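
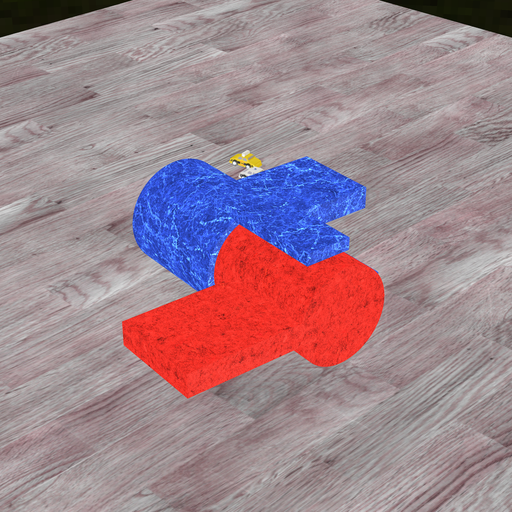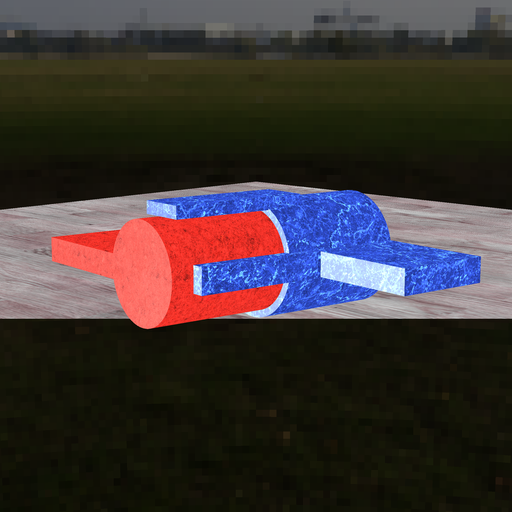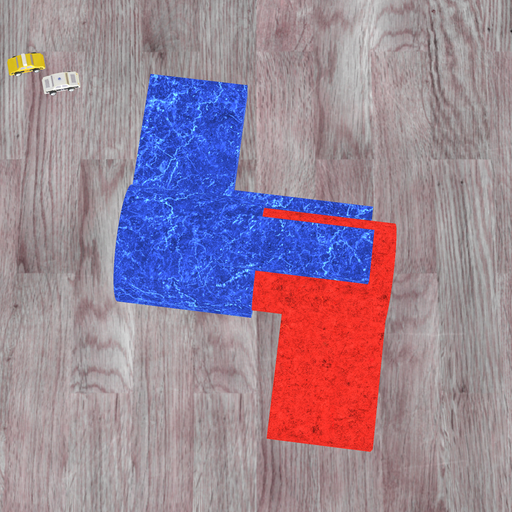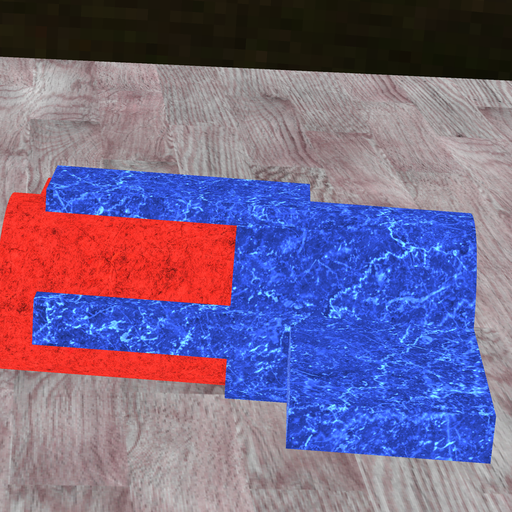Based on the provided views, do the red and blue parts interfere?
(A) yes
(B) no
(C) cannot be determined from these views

(A) yes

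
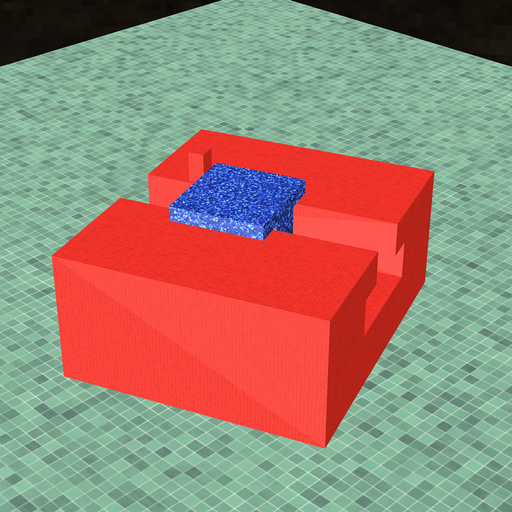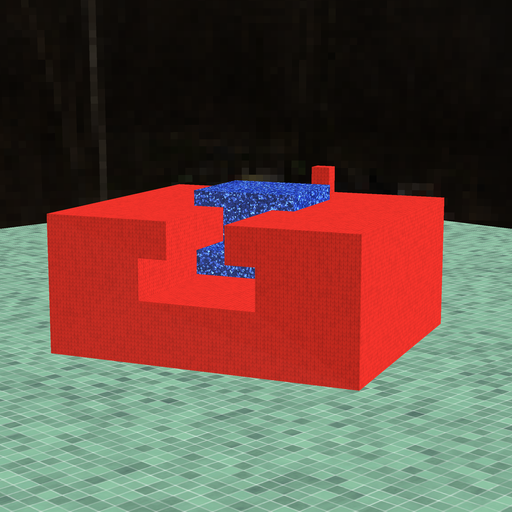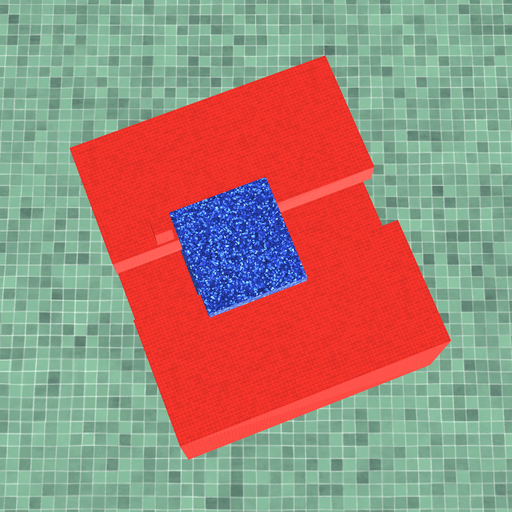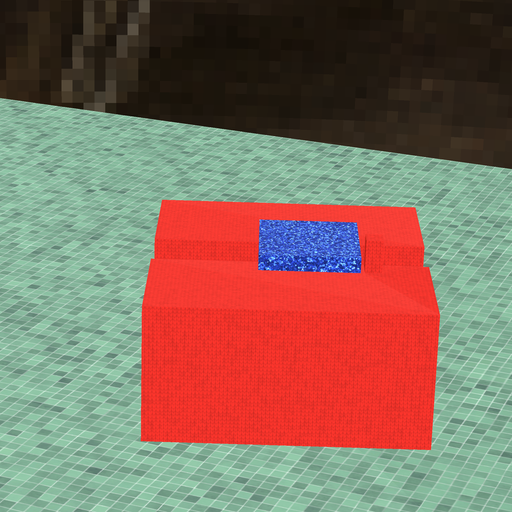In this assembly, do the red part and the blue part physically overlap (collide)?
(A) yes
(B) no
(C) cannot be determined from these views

(B) no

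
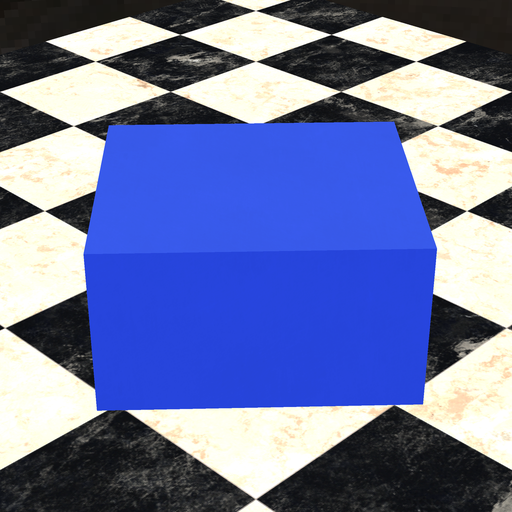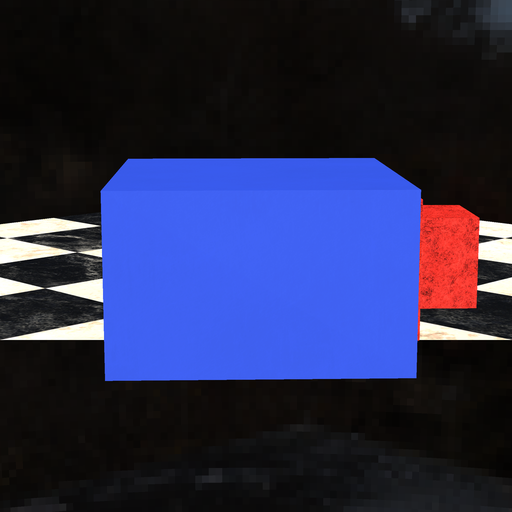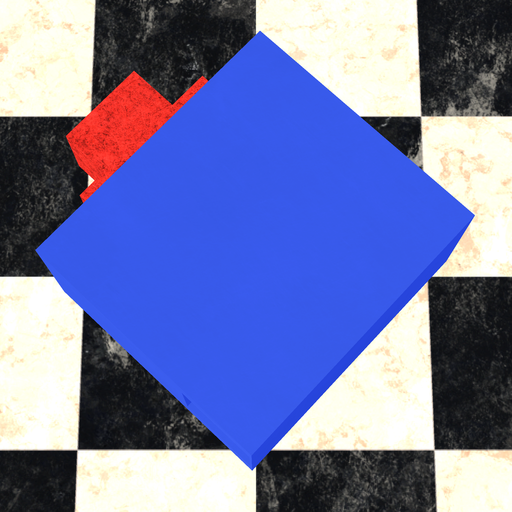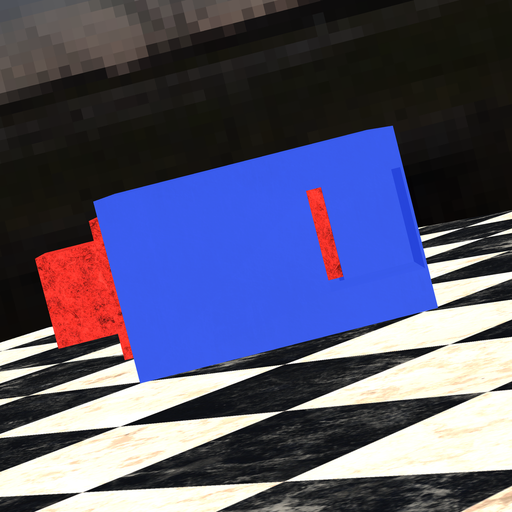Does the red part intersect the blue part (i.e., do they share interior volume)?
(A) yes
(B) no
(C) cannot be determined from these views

(A) yes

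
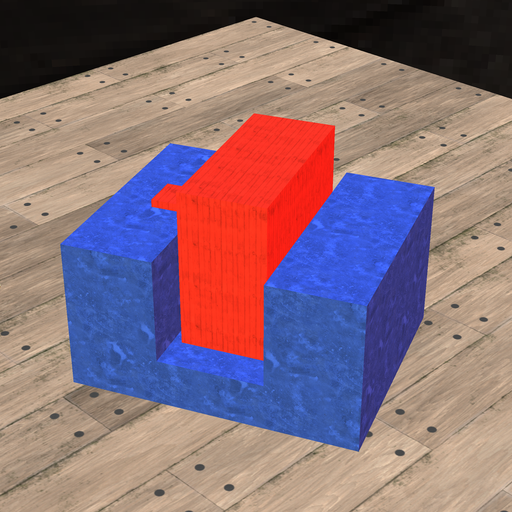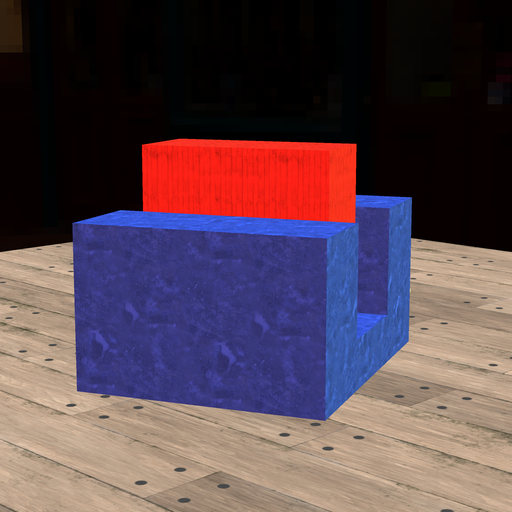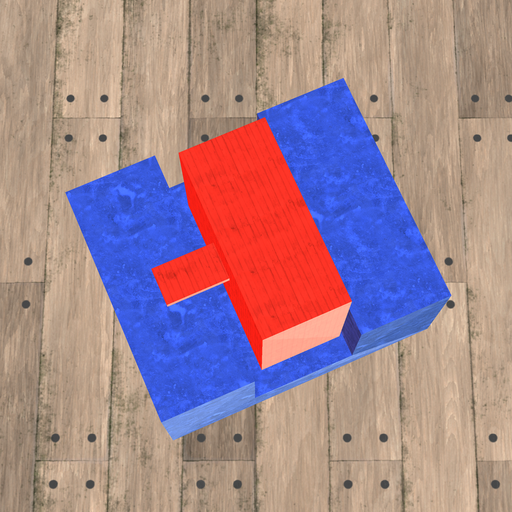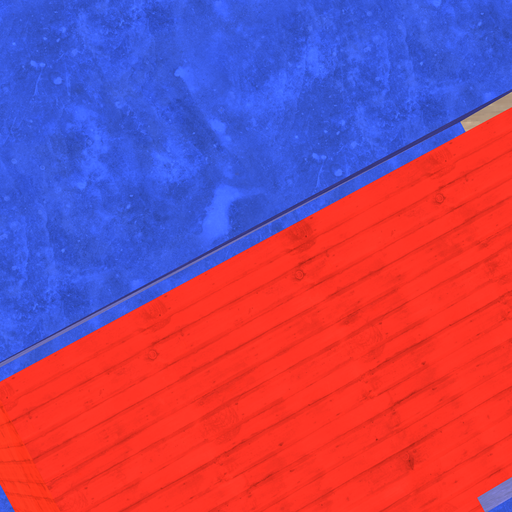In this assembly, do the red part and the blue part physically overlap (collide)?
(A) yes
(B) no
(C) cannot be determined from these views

(B) no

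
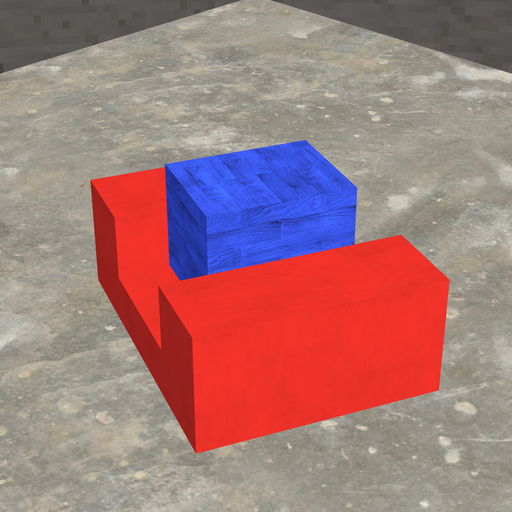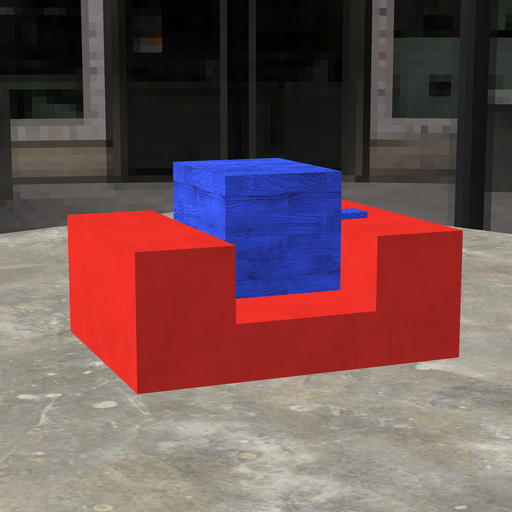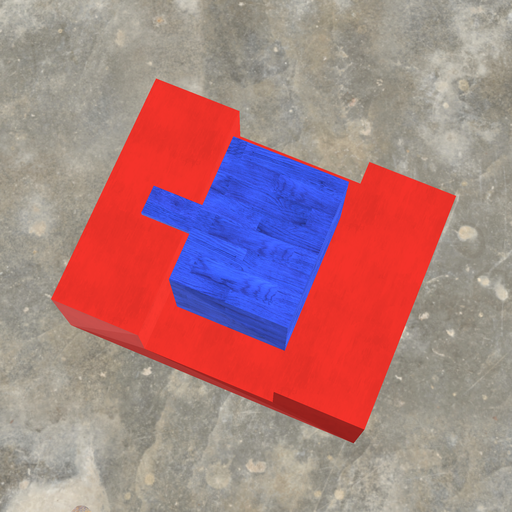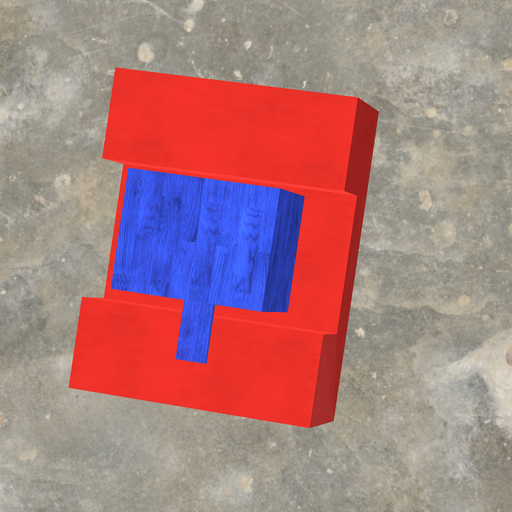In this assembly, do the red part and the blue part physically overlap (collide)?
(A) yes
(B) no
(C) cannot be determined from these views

(B) no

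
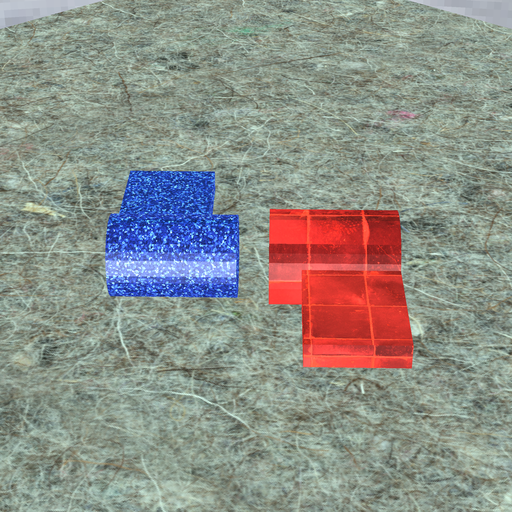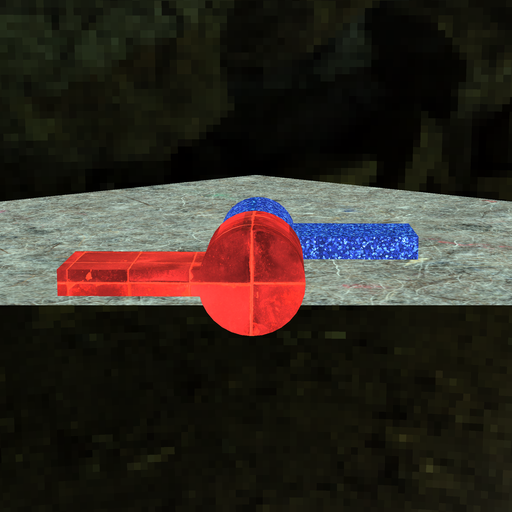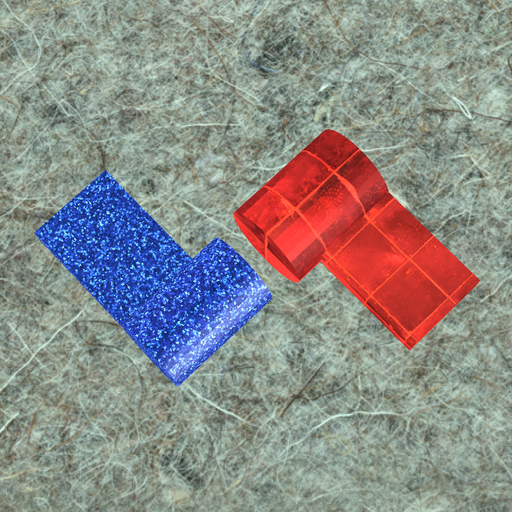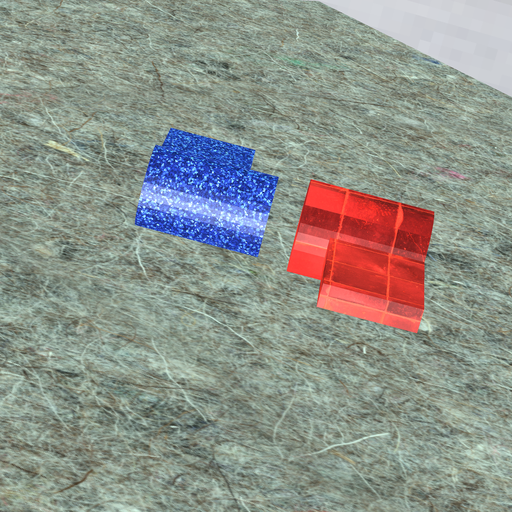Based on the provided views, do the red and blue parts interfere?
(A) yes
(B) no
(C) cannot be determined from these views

(B) no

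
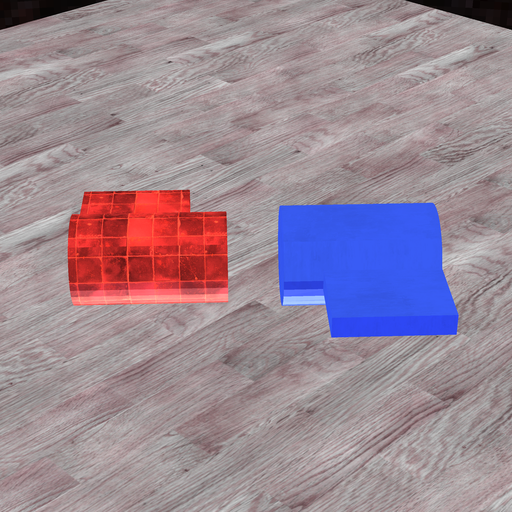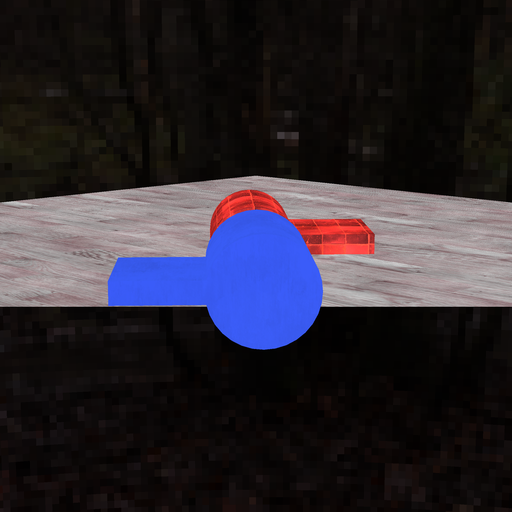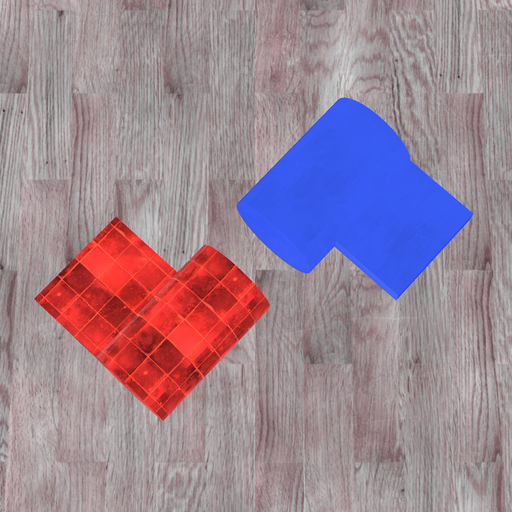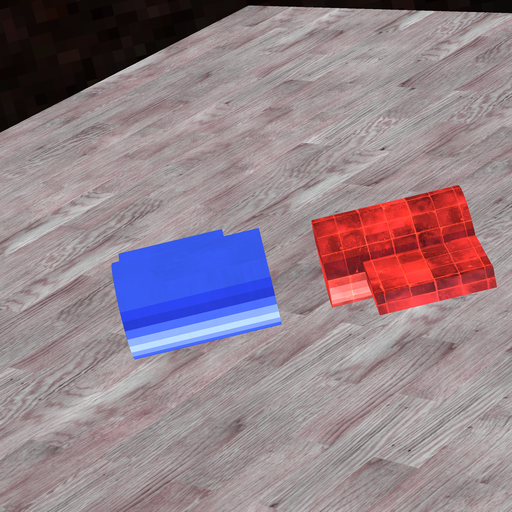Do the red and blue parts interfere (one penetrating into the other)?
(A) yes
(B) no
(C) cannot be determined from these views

(B) no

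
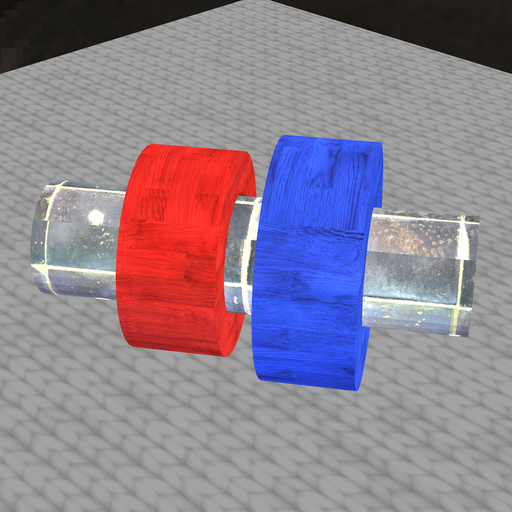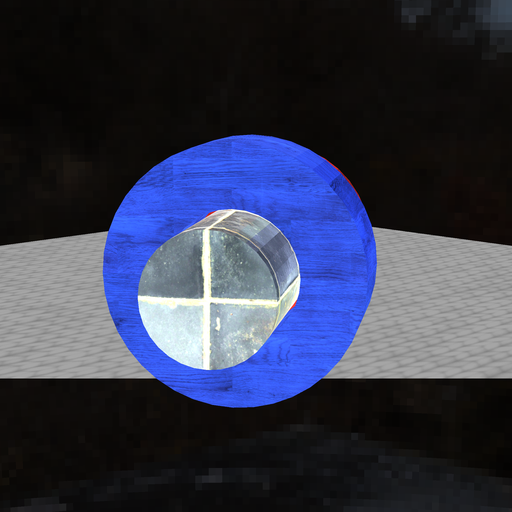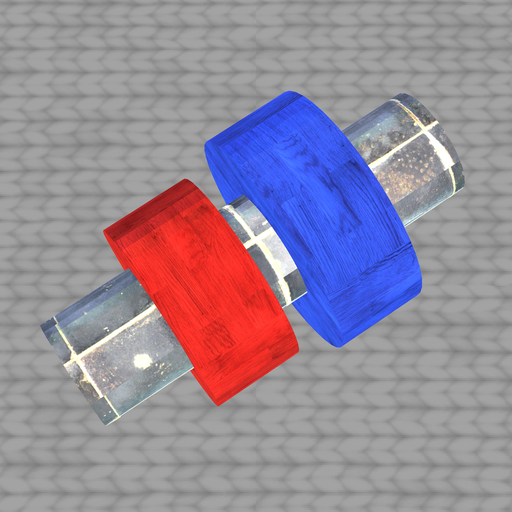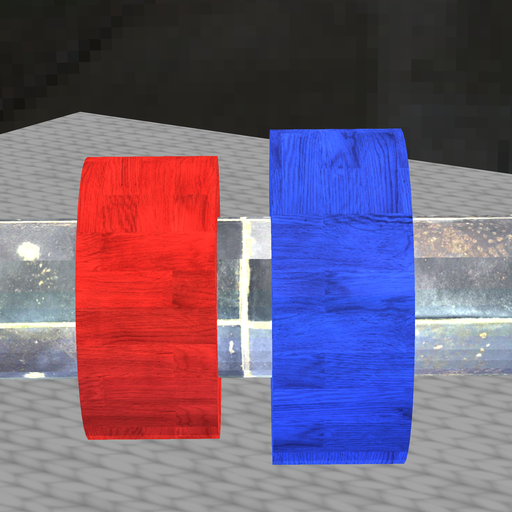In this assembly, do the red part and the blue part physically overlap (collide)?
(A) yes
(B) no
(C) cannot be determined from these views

(B) no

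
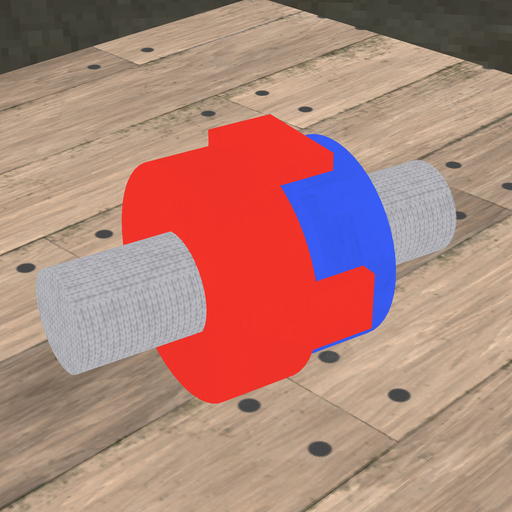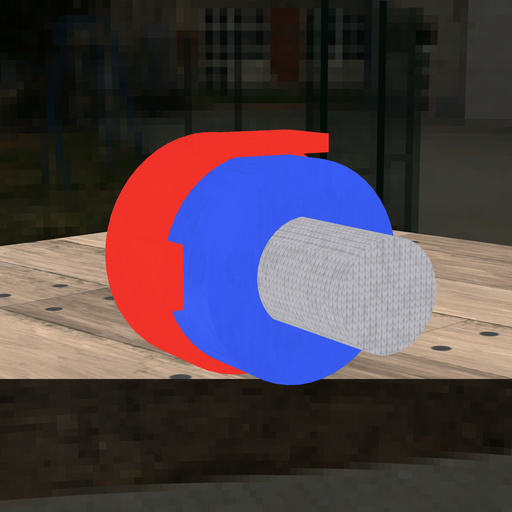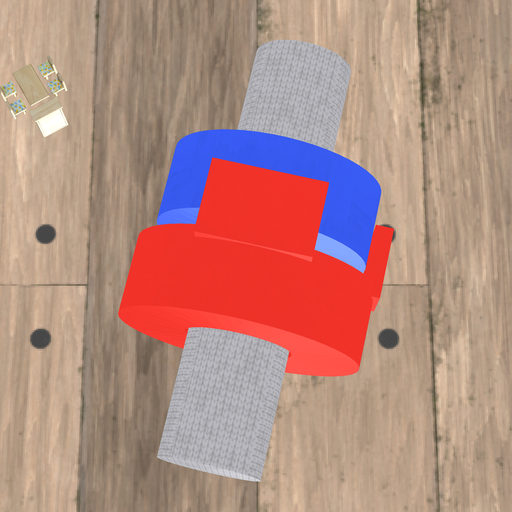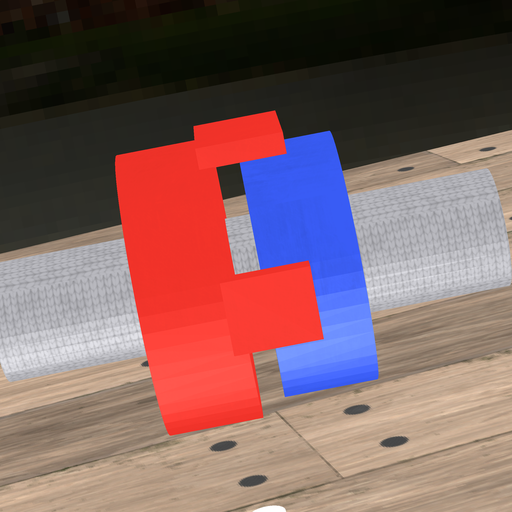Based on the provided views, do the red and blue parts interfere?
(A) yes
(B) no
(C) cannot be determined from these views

(B) no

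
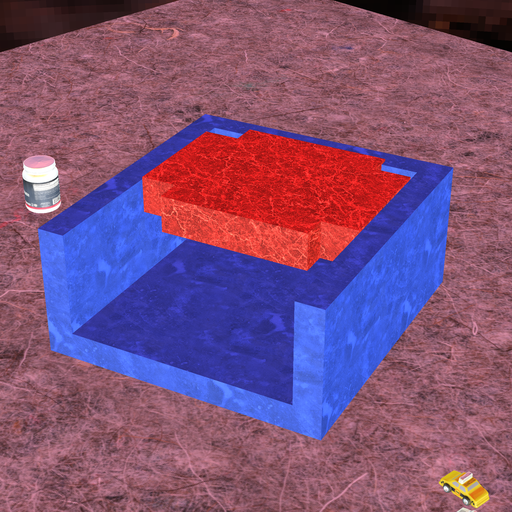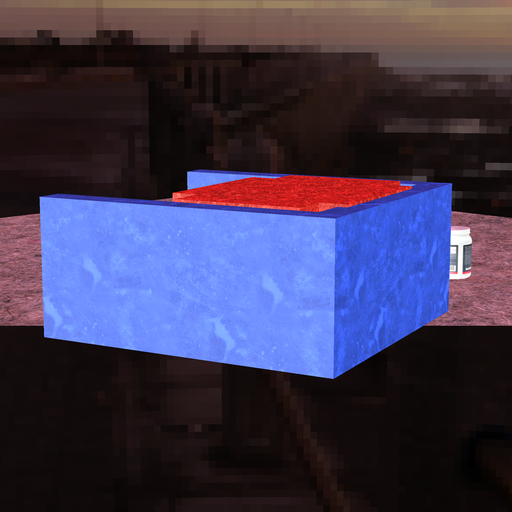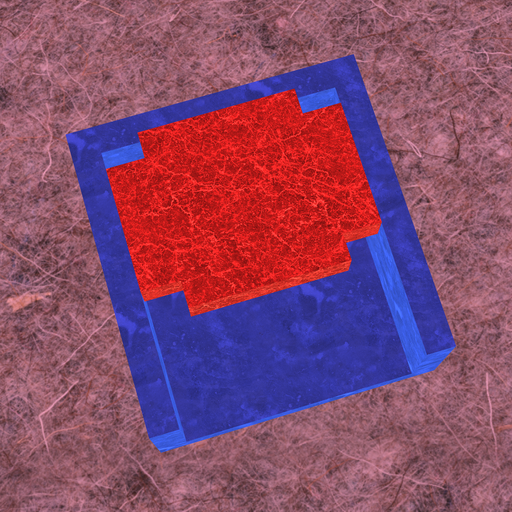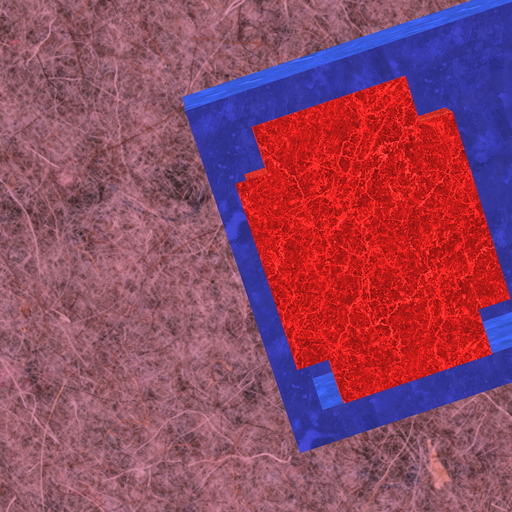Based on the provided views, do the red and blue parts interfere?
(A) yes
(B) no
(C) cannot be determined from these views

(A) yes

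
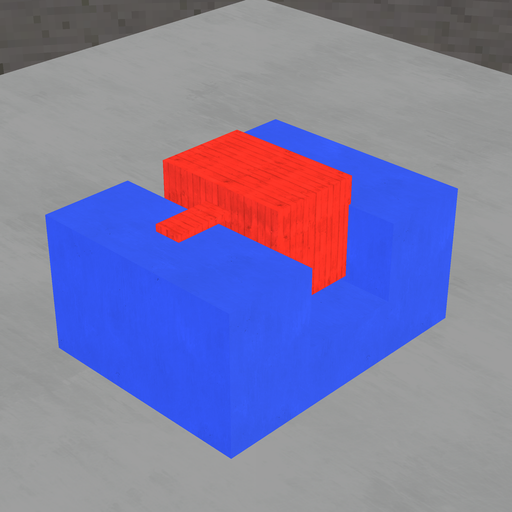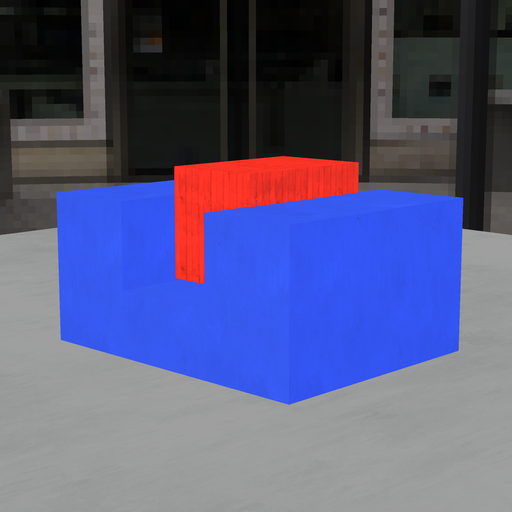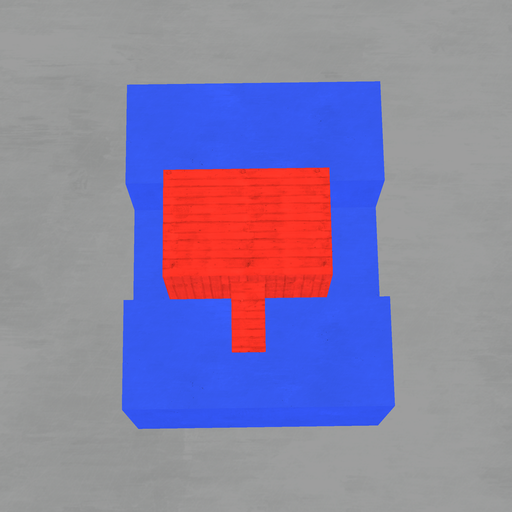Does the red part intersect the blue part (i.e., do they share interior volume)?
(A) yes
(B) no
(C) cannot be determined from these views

(C) cannot be determined from these views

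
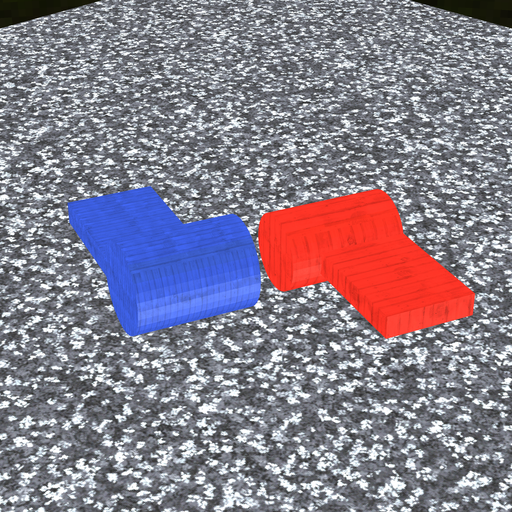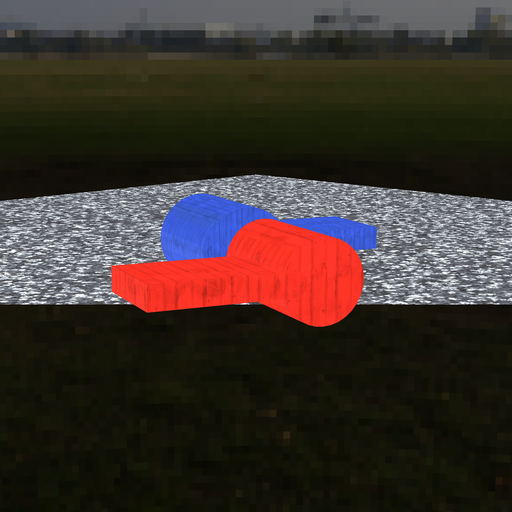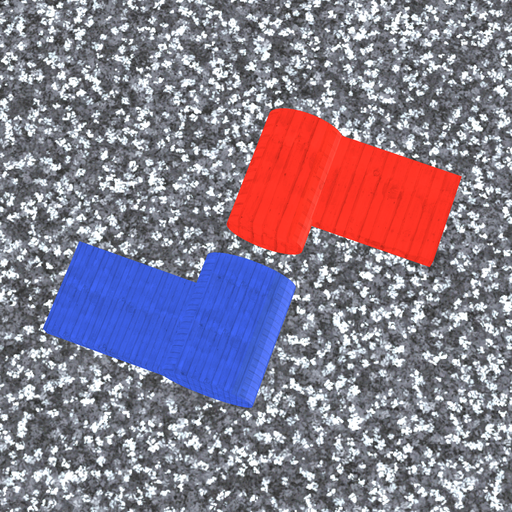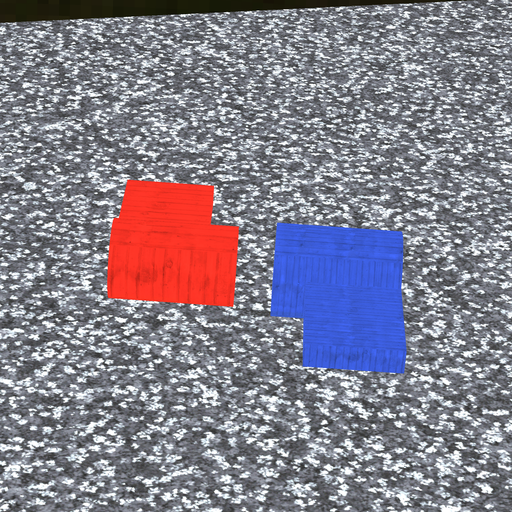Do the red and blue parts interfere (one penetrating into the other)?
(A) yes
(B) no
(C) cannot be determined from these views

(B) no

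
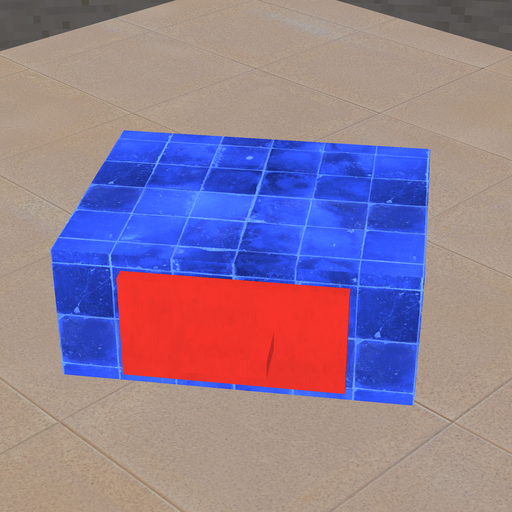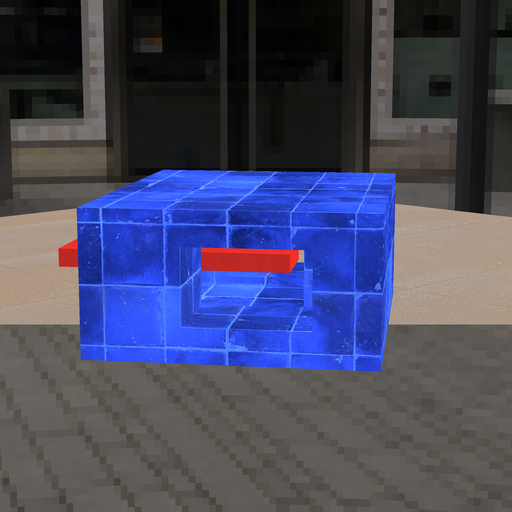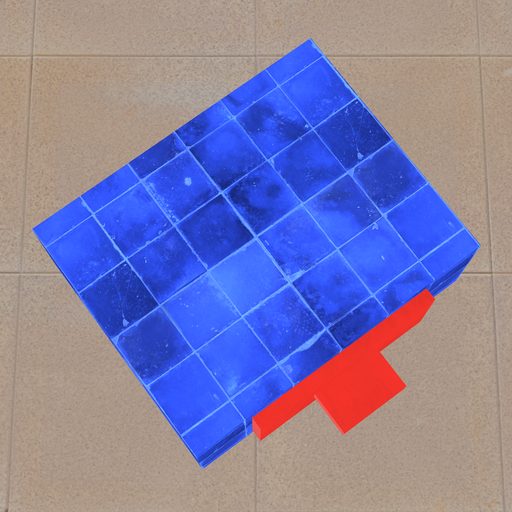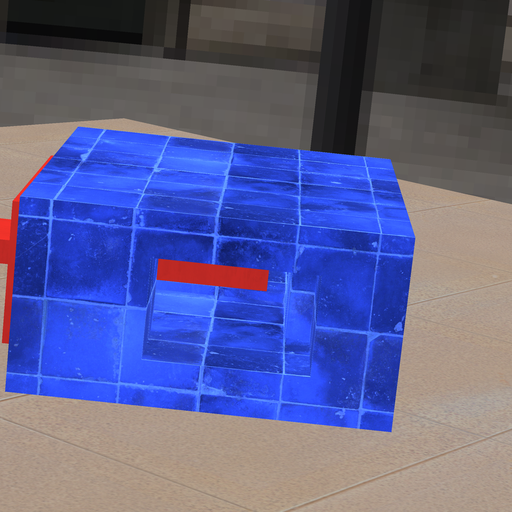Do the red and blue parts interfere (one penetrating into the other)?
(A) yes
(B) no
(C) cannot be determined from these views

(B) no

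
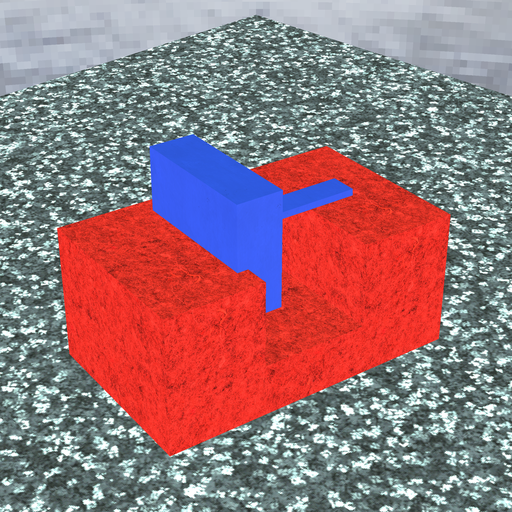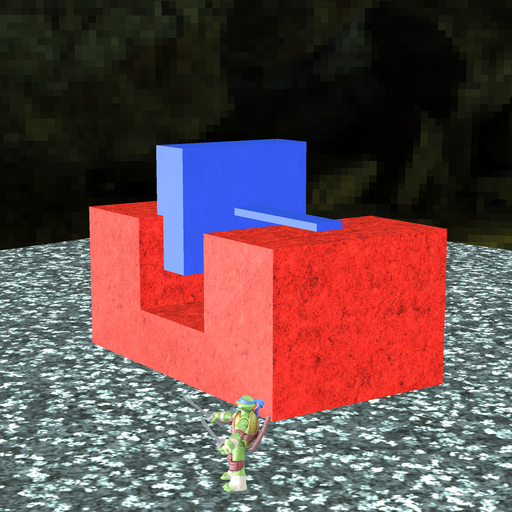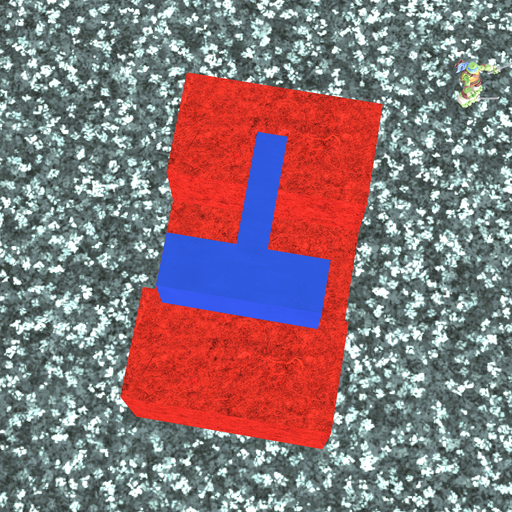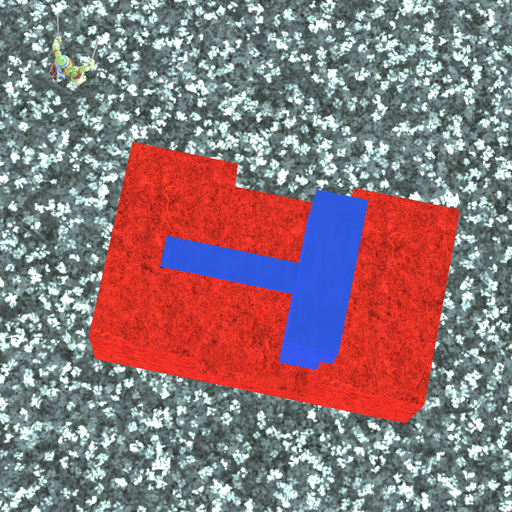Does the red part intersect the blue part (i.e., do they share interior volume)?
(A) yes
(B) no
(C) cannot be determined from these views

(A) yes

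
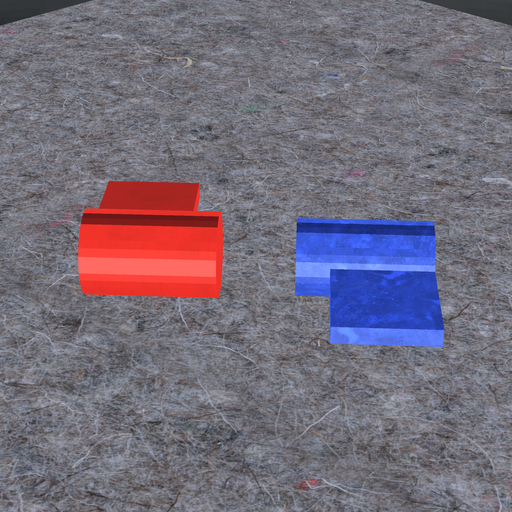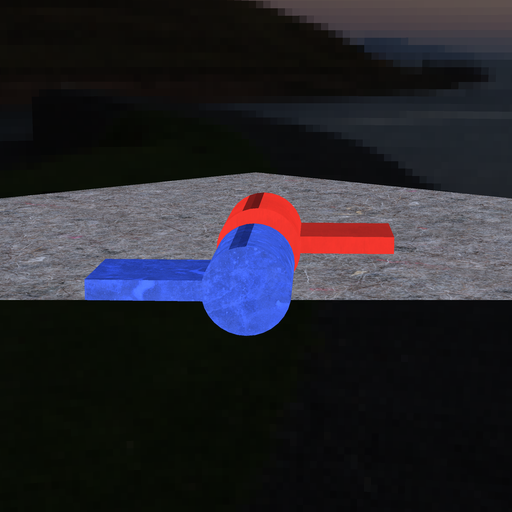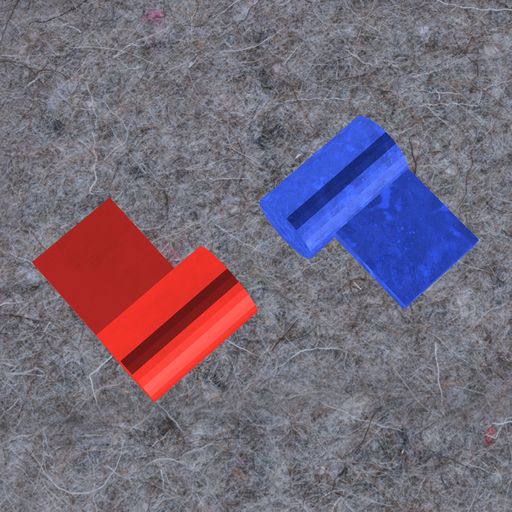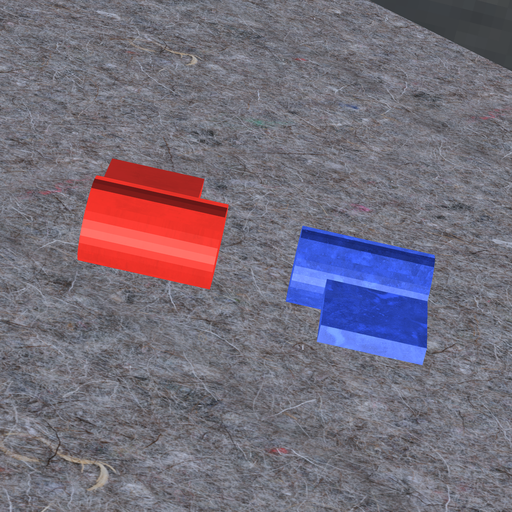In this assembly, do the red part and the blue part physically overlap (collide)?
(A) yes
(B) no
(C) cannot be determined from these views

(B) no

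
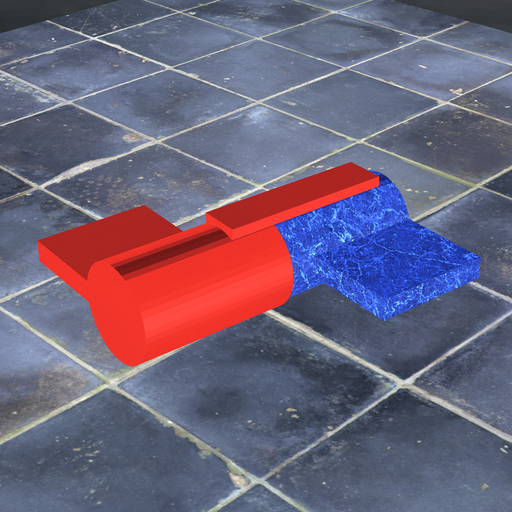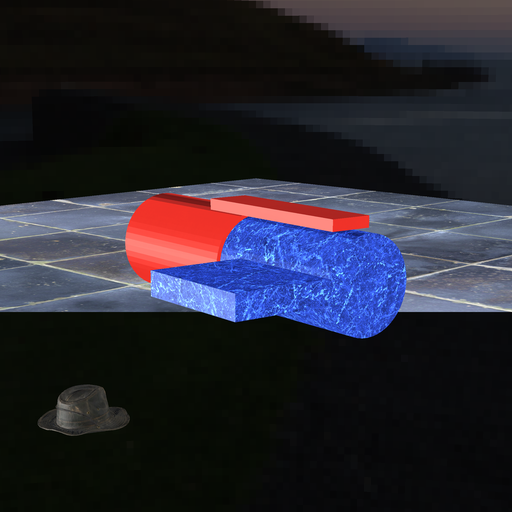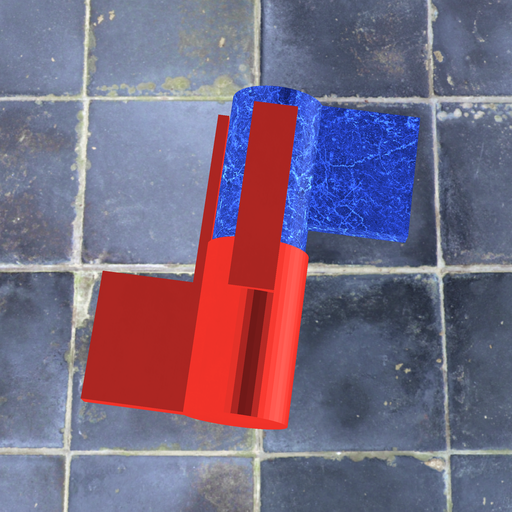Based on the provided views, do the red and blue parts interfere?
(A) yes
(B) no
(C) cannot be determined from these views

(A) yes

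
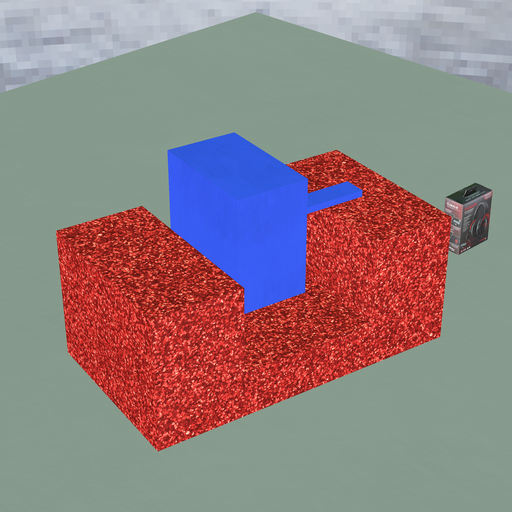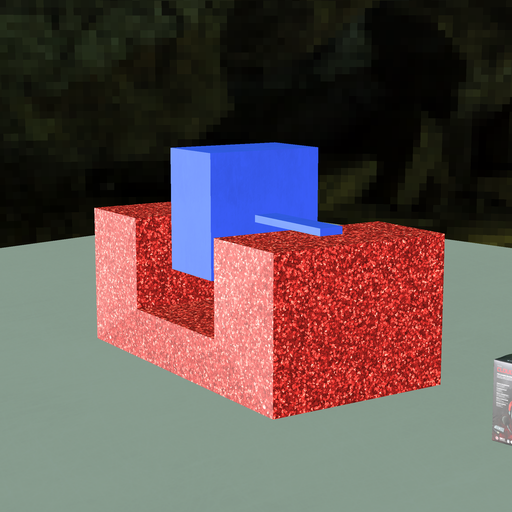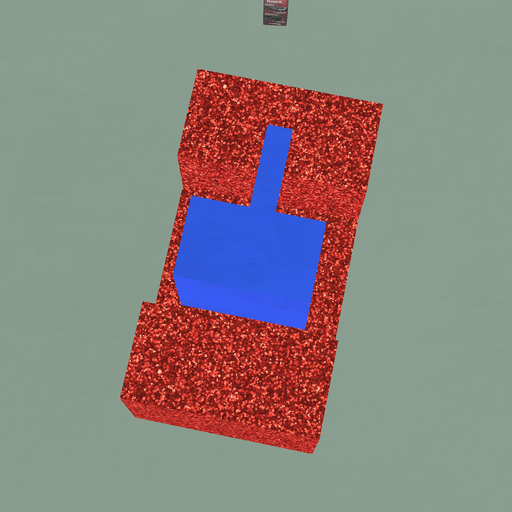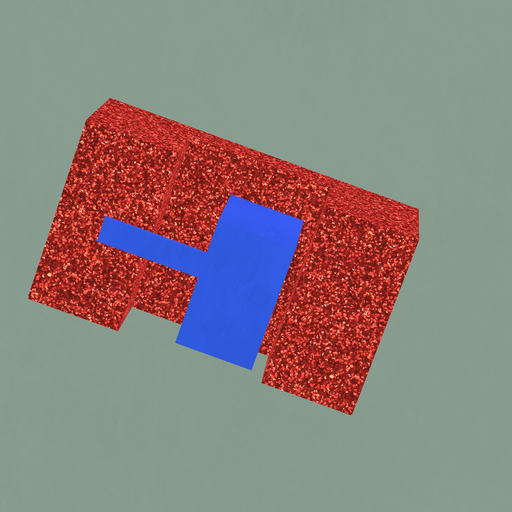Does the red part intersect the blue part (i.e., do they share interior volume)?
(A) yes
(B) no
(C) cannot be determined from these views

(B) no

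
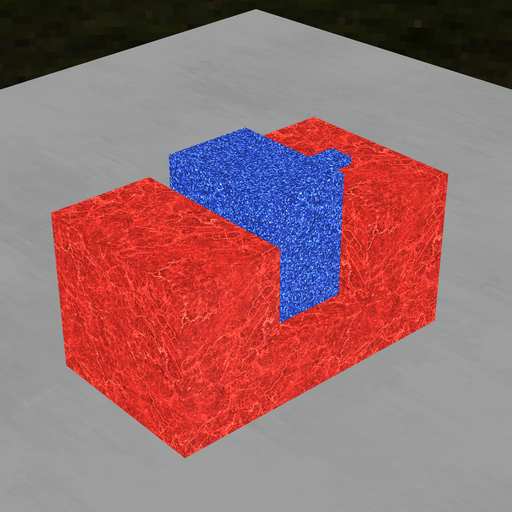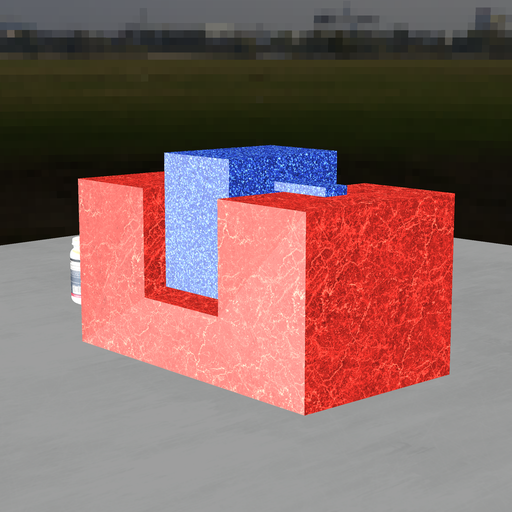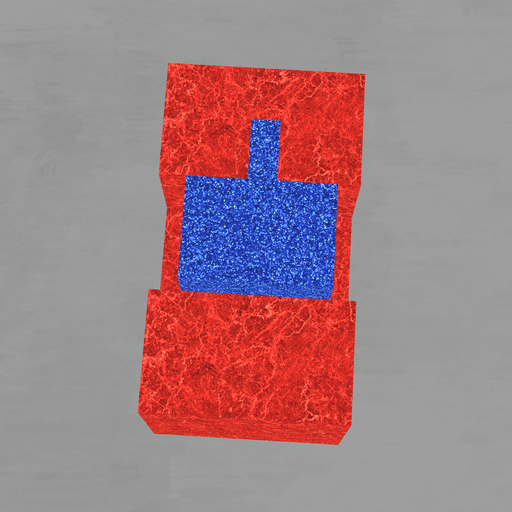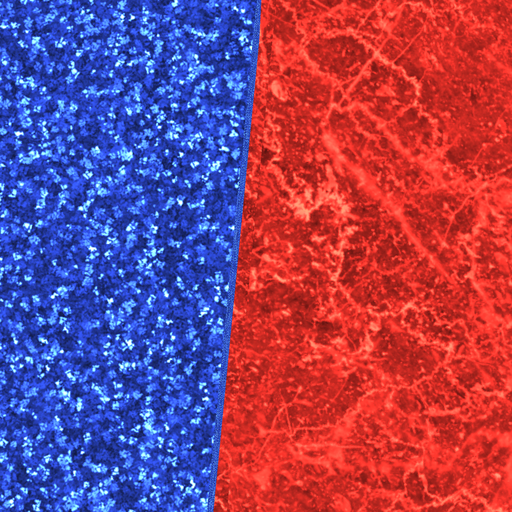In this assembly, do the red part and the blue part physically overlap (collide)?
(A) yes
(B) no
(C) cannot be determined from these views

(B) no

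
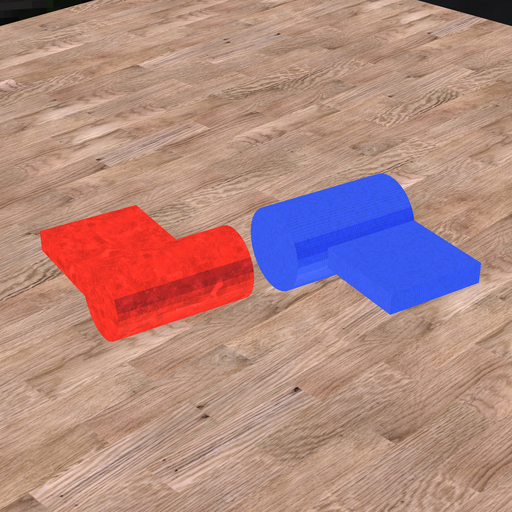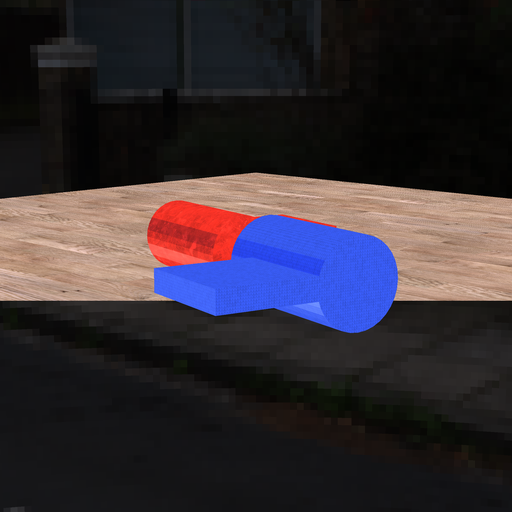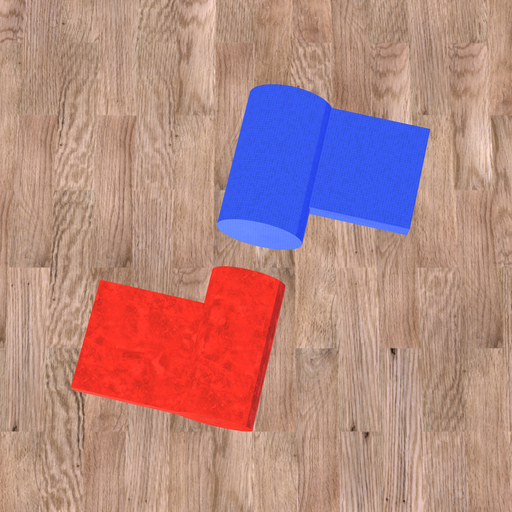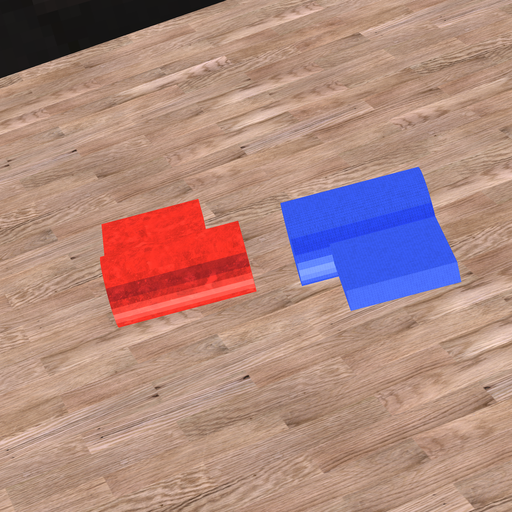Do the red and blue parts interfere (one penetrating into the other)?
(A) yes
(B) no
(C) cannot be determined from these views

(B) no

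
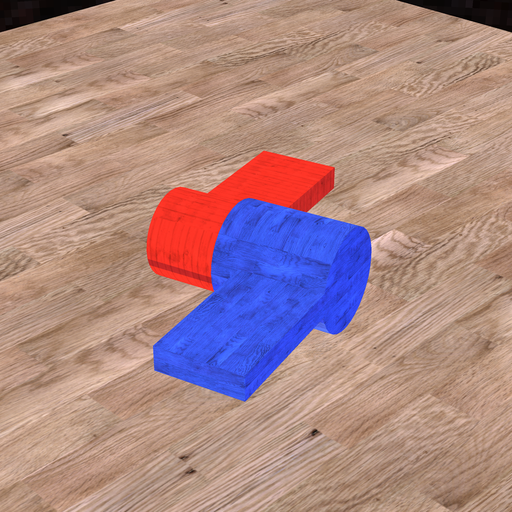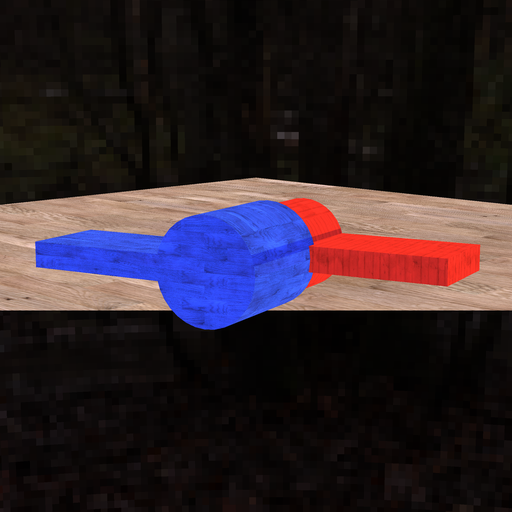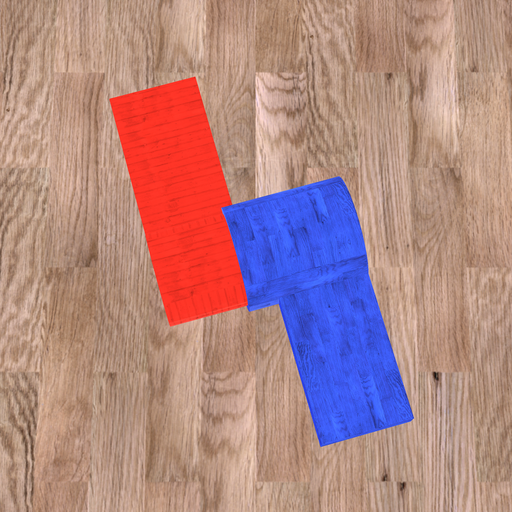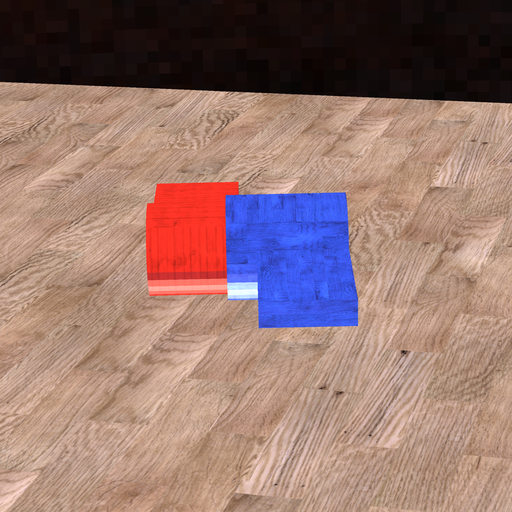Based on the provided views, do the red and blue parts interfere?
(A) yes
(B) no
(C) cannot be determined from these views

(A) yes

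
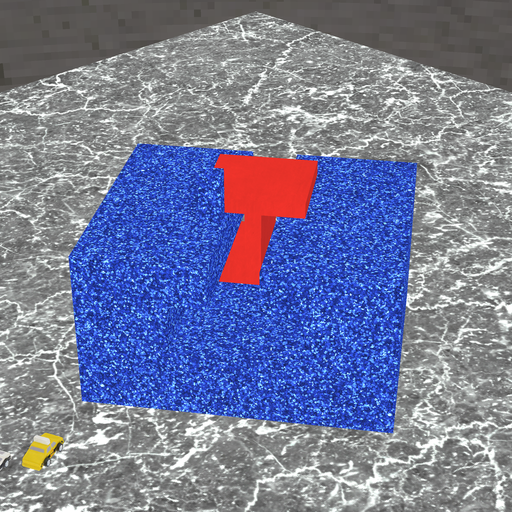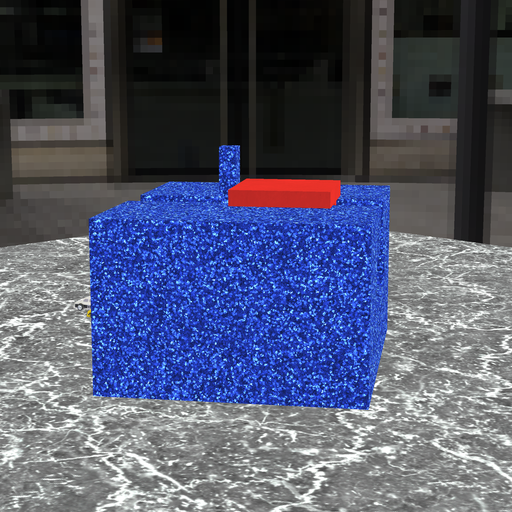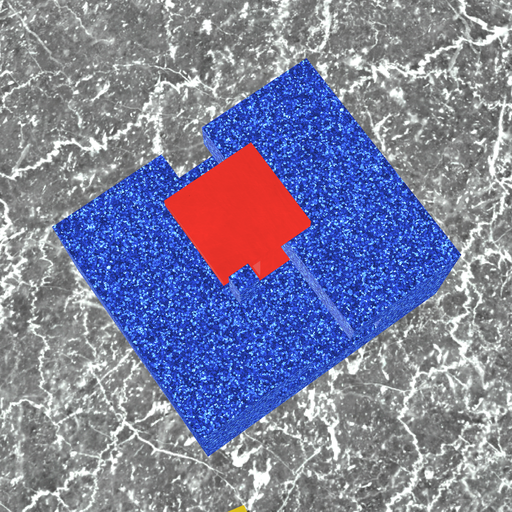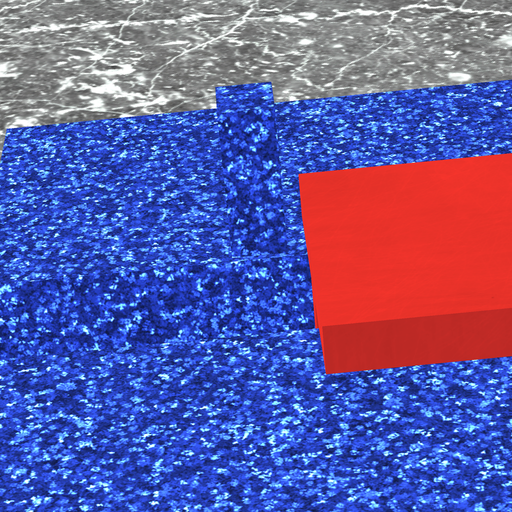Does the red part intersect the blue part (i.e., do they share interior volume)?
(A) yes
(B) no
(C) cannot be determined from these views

(B) no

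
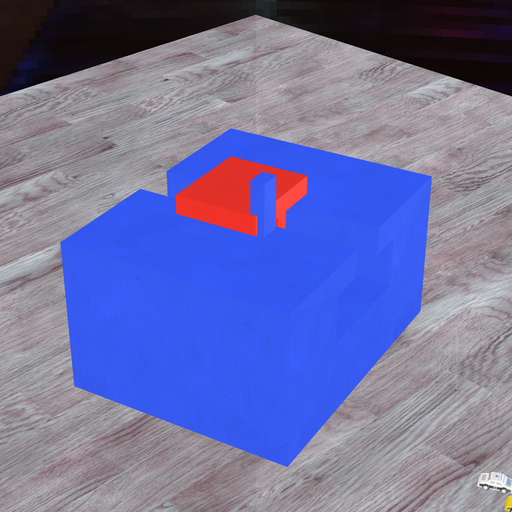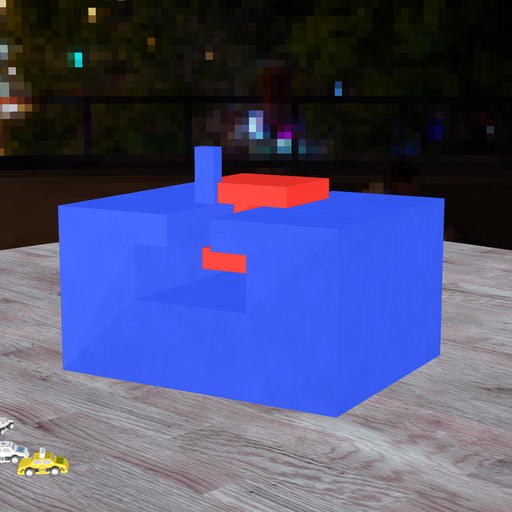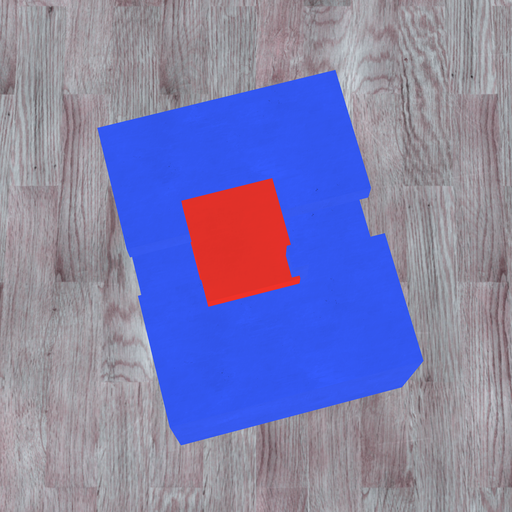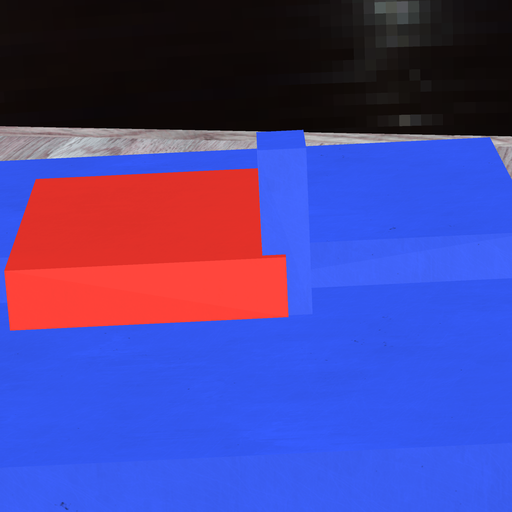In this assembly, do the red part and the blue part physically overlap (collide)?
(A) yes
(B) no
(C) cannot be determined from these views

(A) yes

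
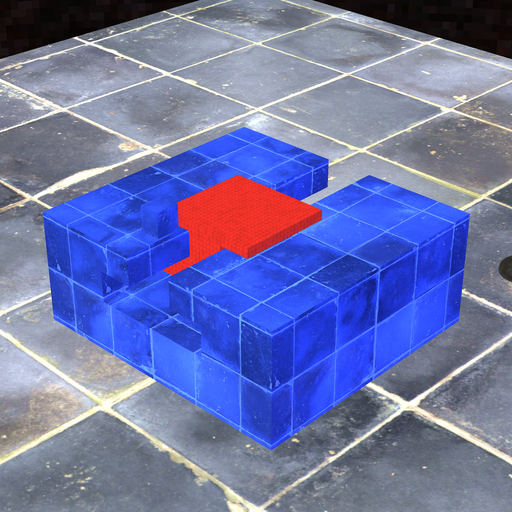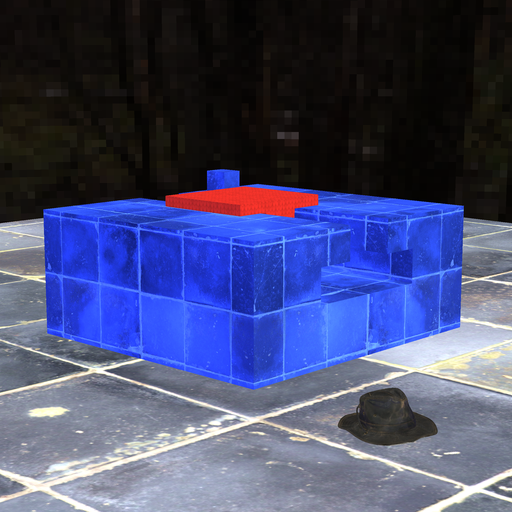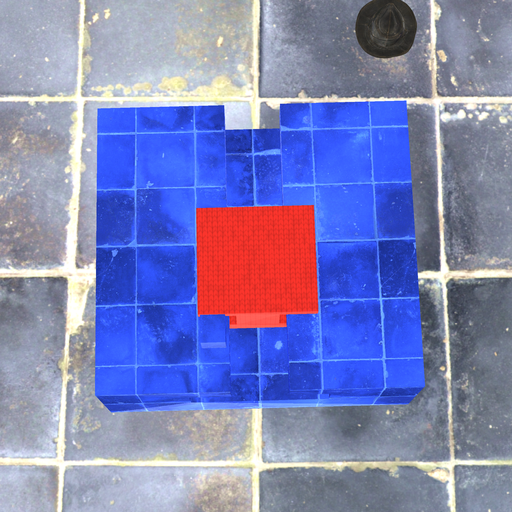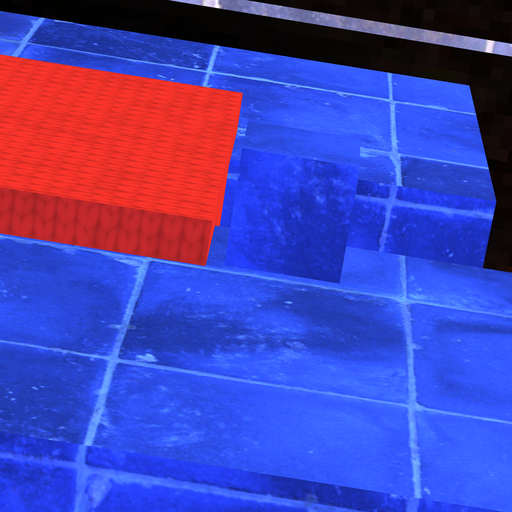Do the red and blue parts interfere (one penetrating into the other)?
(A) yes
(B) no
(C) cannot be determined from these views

(B) no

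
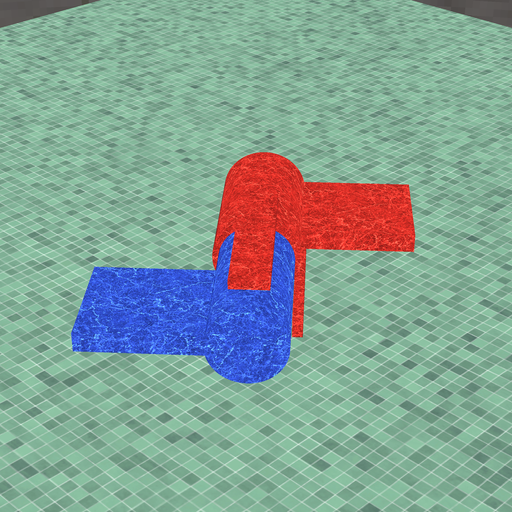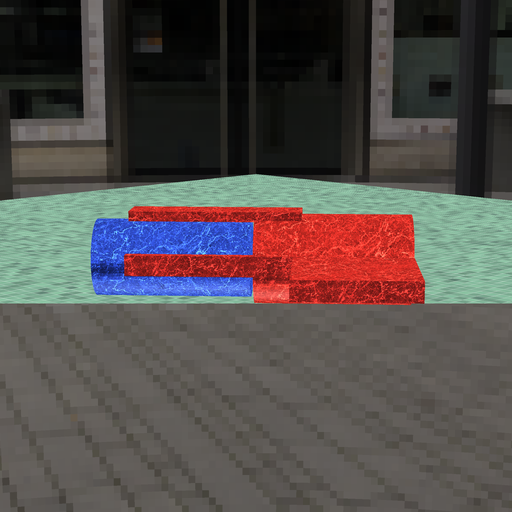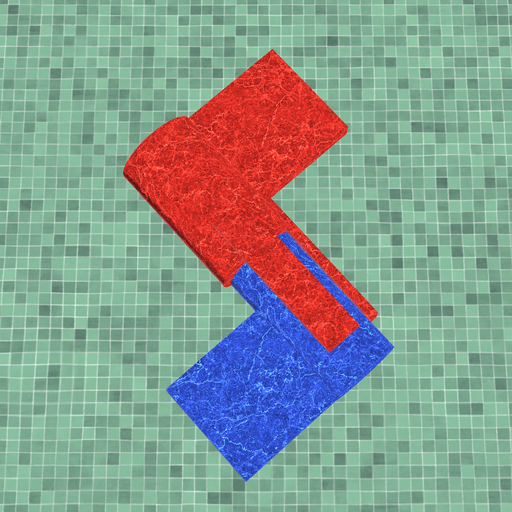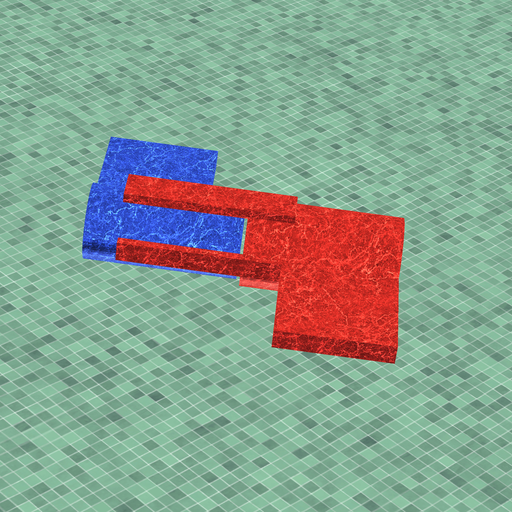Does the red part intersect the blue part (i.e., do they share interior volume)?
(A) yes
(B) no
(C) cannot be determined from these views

(B) no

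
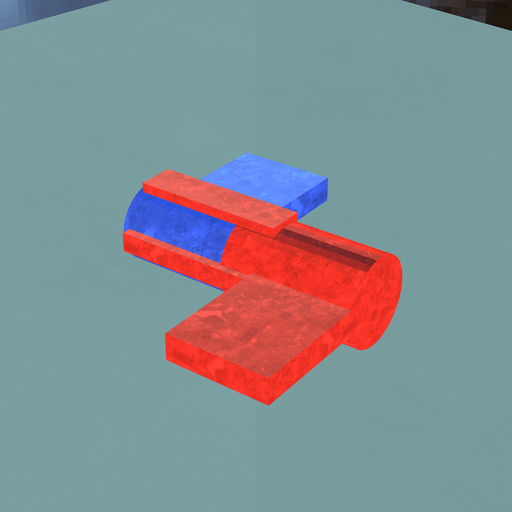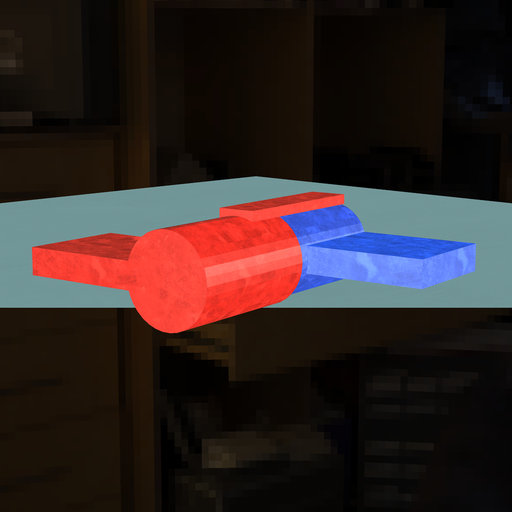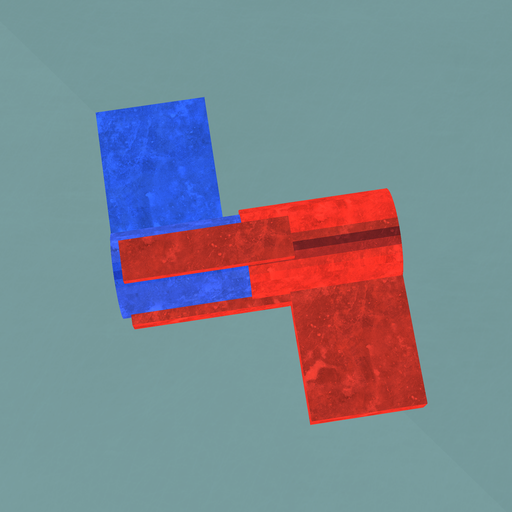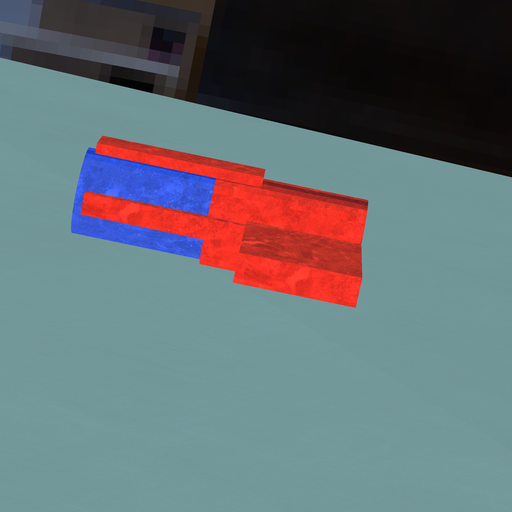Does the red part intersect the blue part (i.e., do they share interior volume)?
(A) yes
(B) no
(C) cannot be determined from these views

(A) yes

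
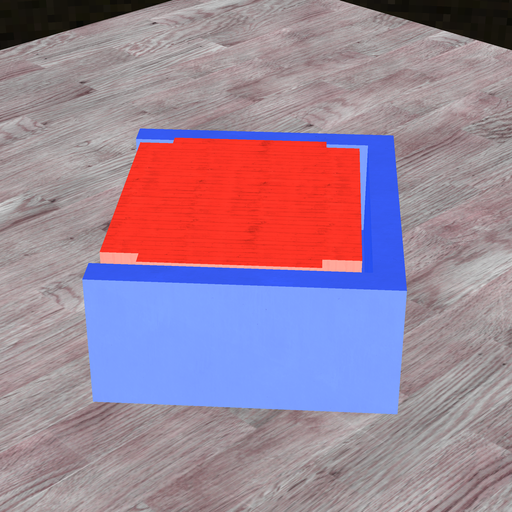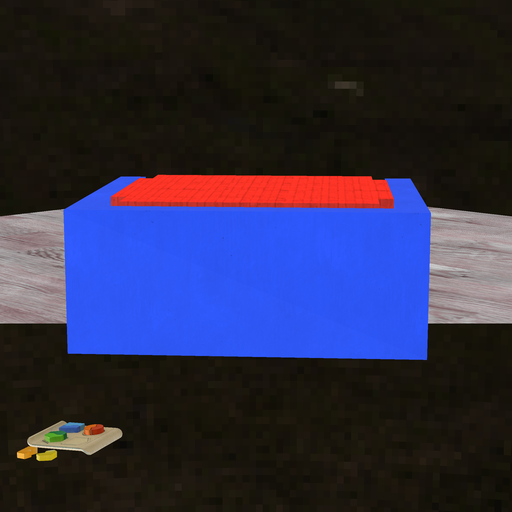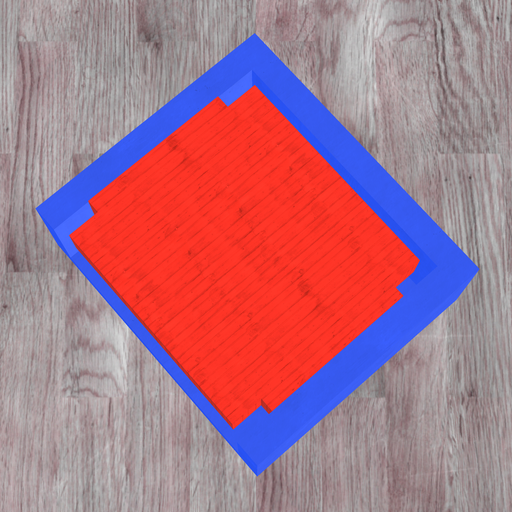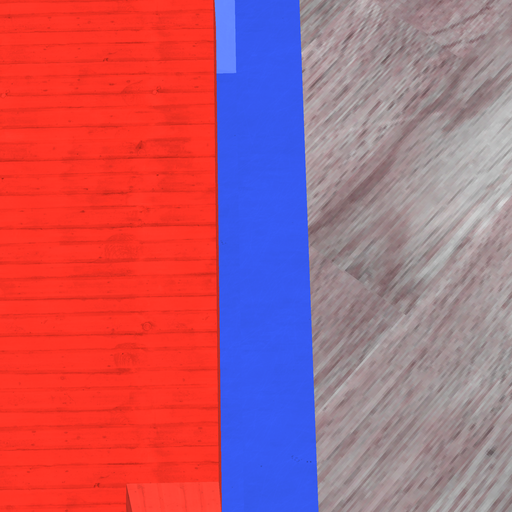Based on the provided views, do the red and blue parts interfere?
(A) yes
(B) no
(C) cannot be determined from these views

(B) no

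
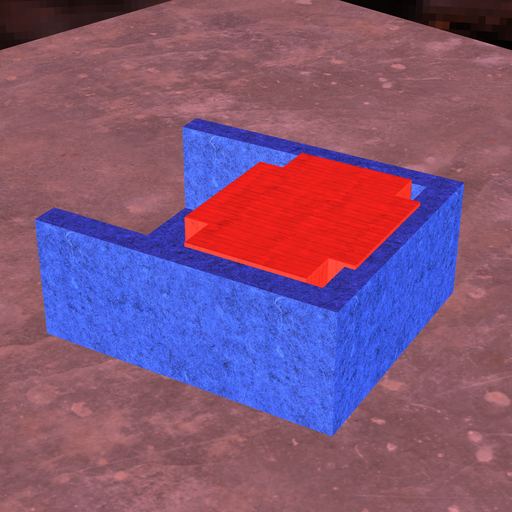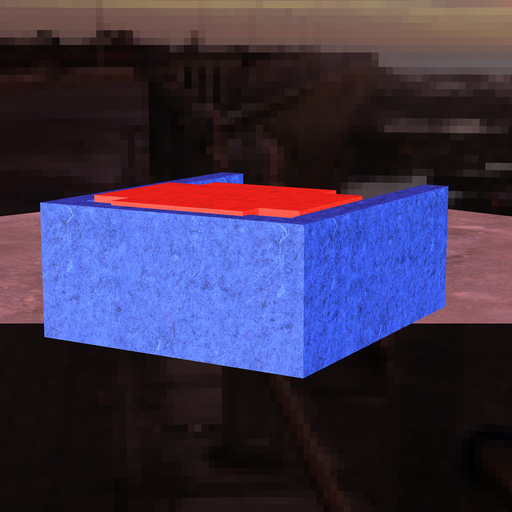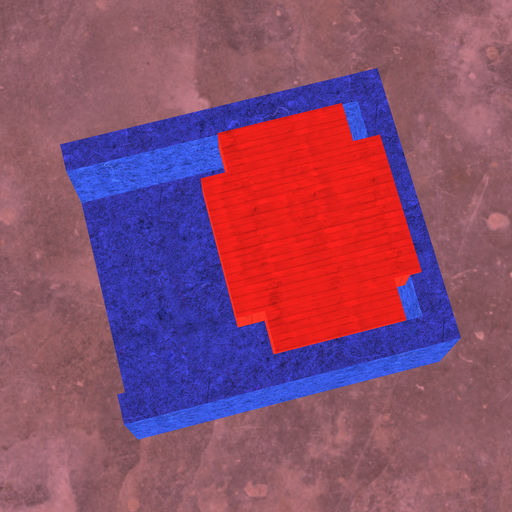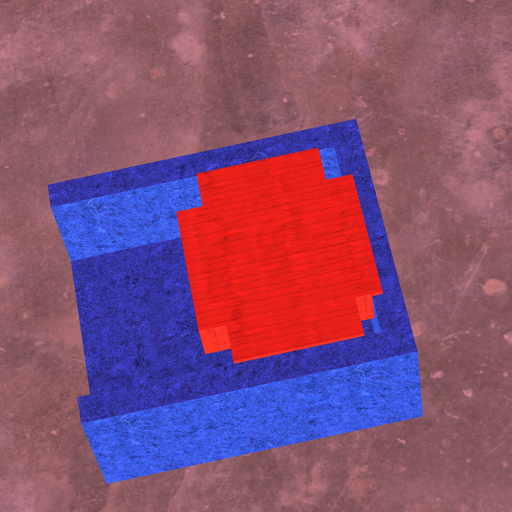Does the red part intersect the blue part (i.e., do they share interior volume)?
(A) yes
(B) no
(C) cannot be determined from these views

(A) yes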